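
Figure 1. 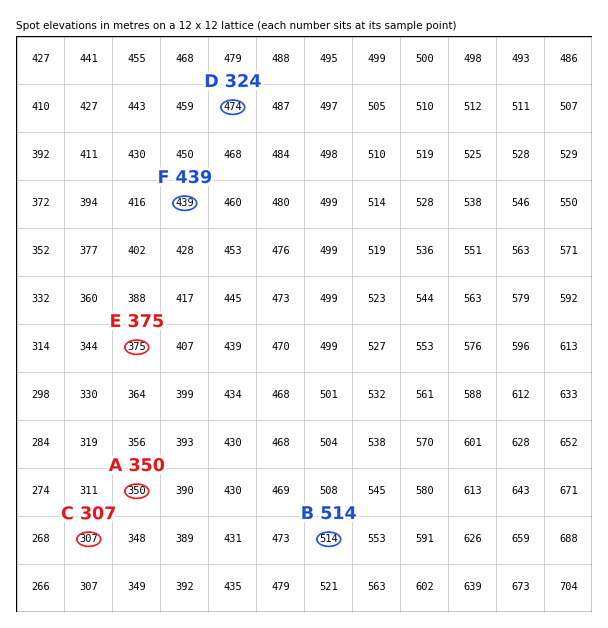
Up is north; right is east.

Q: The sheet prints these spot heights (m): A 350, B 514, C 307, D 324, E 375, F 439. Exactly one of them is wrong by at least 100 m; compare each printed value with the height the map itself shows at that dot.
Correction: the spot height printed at D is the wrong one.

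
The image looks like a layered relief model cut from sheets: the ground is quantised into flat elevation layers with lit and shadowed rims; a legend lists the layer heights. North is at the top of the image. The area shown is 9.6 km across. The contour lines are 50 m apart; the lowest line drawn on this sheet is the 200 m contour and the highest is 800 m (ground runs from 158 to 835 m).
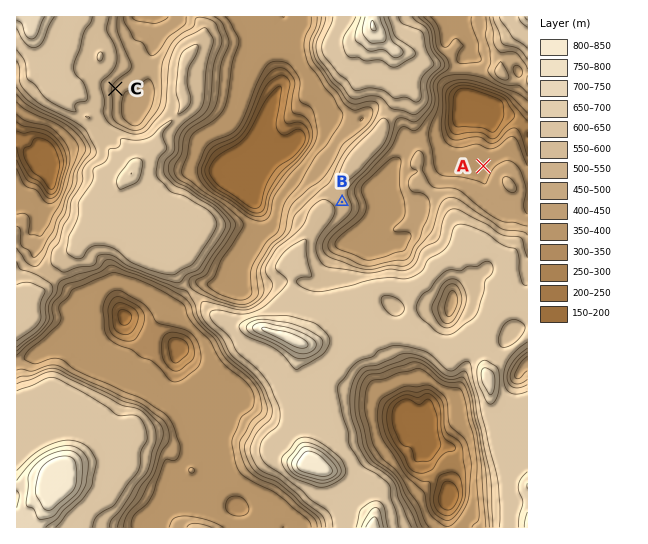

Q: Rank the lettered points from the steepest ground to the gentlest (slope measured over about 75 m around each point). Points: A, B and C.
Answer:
C B A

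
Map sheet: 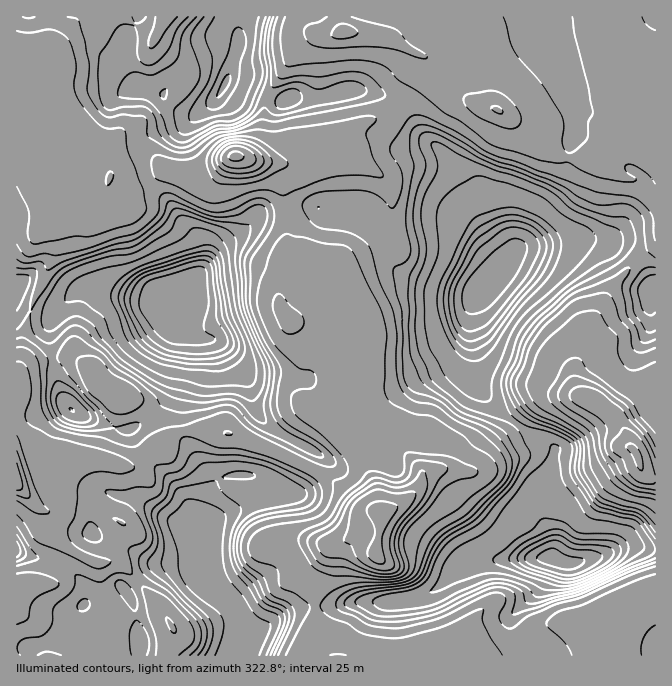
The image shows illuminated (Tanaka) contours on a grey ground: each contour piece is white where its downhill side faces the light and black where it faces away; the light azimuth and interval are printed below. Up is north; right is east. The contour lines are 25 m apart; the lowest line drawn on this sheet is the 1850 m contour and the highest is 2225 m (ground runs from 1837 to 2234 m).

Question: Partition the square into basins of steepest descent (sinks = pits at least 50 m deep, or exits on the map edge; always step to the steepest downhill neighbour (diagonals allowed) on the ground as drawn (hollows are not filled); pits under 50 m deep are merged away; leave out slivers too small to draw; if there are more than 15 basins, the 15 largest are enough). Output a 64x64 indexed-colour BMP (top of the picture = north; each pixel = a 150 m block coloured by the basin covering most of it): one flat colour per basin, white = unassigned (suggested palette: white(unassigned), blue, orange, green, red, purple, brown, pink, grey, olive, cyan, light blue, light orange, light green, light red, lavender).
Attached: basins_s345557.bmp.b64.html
<image width="64" height="64" href="data:image/bmp;base64,Qk12CAAAAAAAAHYAAAAoAAAAQAAAAEAAAAABAAQAAAAAAAAIAAATCwAAEwsAABAAAAAAAAAA////ALR3HwAOf/8ALKAsACgn1gC9Z5QAS1aMAMJ34wB/f38AIr28AM++FwDox64AeLv/AIrfmACWmP8A1bDFAEREREREREREREREREREREMzMzMzMzMzMzMzMzMzMxERREREREREREREREREREREQzMzMzMzMzMzMzMzMzMzERFEREREREREREREREREREQzMzMzMzMzMzMzMzMzMzMREURERERERERERERERERERDMzMzMzMzMzMzMzMzMzMxERREREREREREREREREREREMzMzMzMzMzMzMzMzMzMzERFEREREREREREREREREREQzMzMzMzMzMzMzMzMzMzMREURERERERERERERERERERDMzMzMzMzMzMzMzMzMzMzMxiIhEREREREREREREREREQzMzMzMzMzMzMzMzMzMzMzOIiERERERERERERERERERDMzMzMzMzMzMzMzMzMzMzM4iIhEQUREREREREREREREMzMzMzMzMzMzMzMzMzMzMziIiEERFEREREREREREREQzMzMzMzMzMzMzMzMzMzMzOIiBEREUREREREREREREREQzMzMzMzMzMzMzMzMzMzM4iIERERFEREREREREREREREMzMzMzMzMzMzMzMzMzMziIgRERFERERERERERERERERDMzMzMzMzMzMzMzMzMzOIgRERFEREREREREREREREREQTMzMzMzMzMzMzMzMzM4gRQRREREREREREREREREREERETMzMzMzMzMzMzMzMzgRFEREREREREREREREREREEREREzMzMzMzMzMzMzMzMREUREREREREREREREREREERERERMzMzMzMzMzMzMzMxERFERERERERERERERERBEREREREjMjMzMzMzMzMzMxEREUREERREREREREREQREREREREiIiIjMzMzMzMzMxERF3d3cREUREREREREEREREREREiIiIiMzMzMzMzMzEXd3d3dxEREUREREQREREREREREiIiIiIjMzMzMzMzERd3d3d3cREREUQREREREREREREiIiIiIiIzMzMzMzMRF3d3d3dxEREREREREREREREREiIiIiIiIiMzMzMzMREXd3d3d3ERERERERERERERERESIiIiIiIiIjMzMzNmERd3d3d3cRERERERERERERERESIiIiIiIiIiIzMzNmZhF3d3d3cRERERERERERERERERIiIiIiIiIiIiIiZmZmZnd3d3cRERERERERERERERERIiIiIiIiIiIiIiJmZmZmF3d3dxEREREREREREREREREiIiIiIiIiIiIiImZmZmYRF3cRERERERERERERERERESIiIiIiIiIiIiIiZmZmZhERERERERERERERERERERESIiIiIiIiIiIiIiImZmZmERERERERERERERERERERERIiIiIiIiIiIiIiIiZmZmYRERERERERERERERERERERIiIiIiIiIiIiIiIiJmZmZhEREREREREREREREREREREiIiIiIiIiIiIiIiIiZmZmERERERERERERERERERIiIiIiIiIiIiIiIiIiIiJmZmYRERERERERERERERERIiIiIiIiIiIiIiIiIiIiIiZmZhEREREREREREREREREiIiIiIiIiIiIiIiIiIiIiJmZmERERERERERERERERERIiIiIiIiIiIiIiIiIiIiIiZmYREREREREREREREREREiIiIiIiIiIiIiIiIiIiIiImZhERERERERERERERERESIiIiIiIiIiIiIiIiIiIiIiJmERERERERERERERERERIiIiIiIiIiIiIiIiIiIiIiIiYREREREREREREREREREiIiIiIiIiIiIiIiIiIiIiIiIhERERERERERERERERESIiIiIiIiIiIiIiIiIiIiIiIiERERERERERERERERERIiIiIiIiIiIiIiIiIiIiIiIiIREREREREREREREREREiIiIiIiIiIiIiIiIiIiIiIiIhERERERERERERERERESIiIiIiIiIiIiIiIiIiIiIiIiERERERERERERERERERIiIiIiIiIiIiIiIiIiIiIiIiIREREREVVREREREREREiIiIiIiIiIiIiIiIiIiIiIiIhEREREVVVVVVREREREiIiIiIiIiIiIiIiIiIiIiIRESEREVVVVVVVVVVVERVVUiIiIiIiIiIiIiIiIiIiERERIREVVVVVVVVVVVVVVVVVVVIiIiIiIiIiIiIiERERERERERVVVVVVVVVVVVVVVVVVVSIiIiIiIiIiIiERERERESERVVVVVVVVVVVVVVVVVVVVIiIiIiIiIiIiERERERESIRVVVVVVVVVVVVVVVVVVVVVVIiIiIiIiIiERERERERIhVVVVVVVVVVVVVVVVVVVVVVVVUiIiIiIhEREREREREiVVVVVVVVVVVVVVVVVVVVVVVVVVIiIiIRERERERERESJVVVVVVVVVVVVVVVVVVVVVVVVVVSIiIREREREREREREVVVVVVVVVVVVVVVVVVVVVVVVVVVUiIRERERERERERERJVVVVVVVVVVVVVVVVVVVVVVVVVVSIhEREREREREREREiVVVVVVVVVVVVVVVVVVVVVVVVVVURERERERERERERESIlVVVVVVVVVVVVVVVVVVVVVVVVERERERERERERERERIiVVVVVVVVVVVVVVVVVVVVVVVREREREREREREREREREiJVVVVVVVVVVVVVVVVVVVURERERERERERERERERERESIlVVVVVVVVVVVVVVVVVVURERERERERERERERERERER"/>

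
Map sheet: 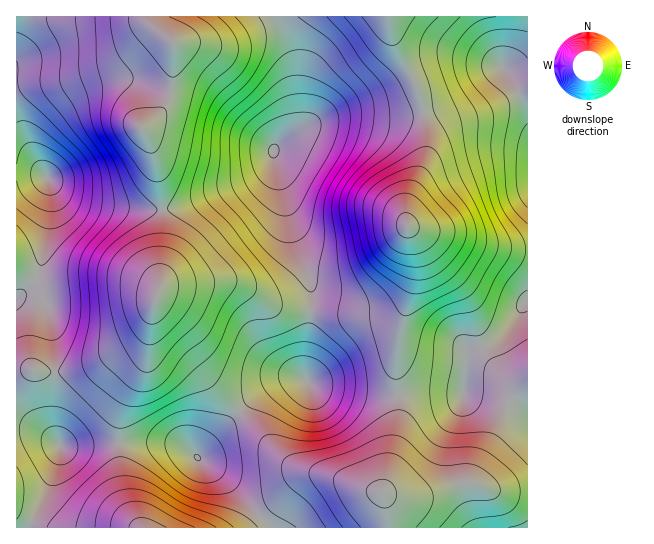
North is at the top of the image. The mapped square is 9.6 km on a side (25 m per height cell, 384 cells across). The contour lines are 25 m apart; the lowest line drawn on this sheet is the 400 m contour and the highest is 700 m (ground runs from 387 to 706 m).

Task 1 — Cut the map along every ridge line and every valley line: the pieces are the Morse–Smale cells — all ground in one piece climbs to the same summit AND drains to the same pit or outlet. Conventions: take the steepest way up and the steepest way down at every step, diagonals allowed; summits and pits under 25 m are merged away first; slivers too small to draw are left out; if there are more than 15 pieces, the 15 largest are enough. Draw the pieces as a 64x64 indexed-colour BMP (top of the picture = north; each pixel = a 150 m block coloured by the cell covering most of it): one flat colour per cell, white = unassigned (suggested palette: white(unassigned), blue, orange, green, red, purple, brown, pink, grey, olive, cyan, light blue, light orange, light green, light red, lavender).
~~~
<image width="64" height="64" href="data:image/bmp;base64,Qk12CAAAAAAAAHYAAAAoAAAAQAAAAEAAAAABAAQAAAAAAAAIAAATCwAAEwsAABAAAAAAAAAA////ALR3HwAOf/8ALKAsACgn1gC9Z5QAS1aMAMJ34wB/f38AIr28AM++FwDox64AeLv/AIrfmACWmP8A1bDFAAAAAAAAAAAO7u7u7u7u7gAAAAAAAAAAAAAAAAAAAAAAAAAAAAAAAA7u7u7u7u7uAAAAAAAAAAAAAAAAAAAAAAAAAAAAAAAA7u7u7u7u7u4AAAAAAAAAAAAAAAAAAAAAAAAAAAAAAADu7u7u7u7u4AAAAAAAAAAAAAAAAAAAAAAAAAAAAAAADu7u7u7u7u4AAAAAAAAAAAC7u7sAAAAAAAAAAAAAAAAO7u7u7u7u4AAAAAAAAACZmbu7u7uwAAAAAAAAAAAAAA7u7u7u7u4AAAAAAAAJmZmZu7u7u7uwAAAAAAAAAAAADu7u7u7uAAAAAAAJmZmZmZmbu7u7u7sAAAAAAAAAAAAO7u7u7uAAAAAAAJmZmZmZmZu7u7u7uwAAAAAAAAAAAA7u7u7u8AAAAAAJmZmZmZmZm7u7u7u7sAAAAAAN3d0ADu7u7v//AAAAAJmZmZmZmZmbu7u7u7uwAAAAAN3d3d3f///////wAAAJmZmZmZmZmZu7u7u7u7sAAN3d3d3d3d////////8AAJmZmZmZmZmZmbu7u7u7uwAA3d3d3d3d3/////////AJmZmZmZmZmZmZu7u7u7u7sADd3d3d3d3f/////////5mZmZmZmZmZmZm7u7u7u7uwAN3d3d3d3d3////////4iZmZmZmZmZmZmbu7u7u7u7AA3d3d3d3d3f///////4iImZmZmZmZmZAJu7u7u7u7tQDd3d3d3d3d3//////4iIiImZmZkAAAAABVVVVVVVVVUN3d3d3d3d3f/////4iIiIiImQAAAAAAAFVVVVVVVVVV3d1E3d3d3d3////4iIiIiIiIAAAAAAAAVVVVVVVVVVVERERERN3d3f///4iIiIiIiIgAAAAAAABVVVVVVVVVVURERERERN3d////iIiIiIiIiAAAAAAAAFVVVVVVVVVVRERERERETd3f//iIiIiIiIiIAAAAAAAAVVVVVVVVVVVERERERERETd//iIiIiIiIiIgAAAAAAABVVVVVVVVVVURERERERERE3/iIiIiIiIiIiIAAAAAAAFVVVVVVVVVVRERERERERERPiIiIiIiIiIiIgAAAAAAAVVVVVVVVVVVEREREREREREiIiIiIiIiIiIiAAAAAAABVVVVVVVVVVURERERERERESIiIiIiIiIiHd3IiIiIiIgVVVVVVVVVVRERERERERERIiIiIiIiIh3d3ciIiIiIiJVVVVVVVVVUERERERERERESIiIiIiId3d3dyIiIiIiIlVVVVVVVVVQBERERERERERHd3iIiHd3d3d3IiIiIiIiVVVVVVVVVVAAREREREREREd3d3d3d3d3d3IiIiIiIiIlVVVVVVVVUABERERERERER3d3d3d3d3d3ciIiIiIiIiVVVVVVVVVQAERERERERERHd3d3d3d3d3dyIiIiIiIiJVVVVVVVVVAAREREREREREd3d3d3d3d3dyIiIiIiIiIlVVVVVVVVUAAERERERERER3d3d3d3d3d3IiIiIiIiIiVVVVVWZmZgAARERERERERHd3d3d3d3d3ciIiIiIiIiVVVVZmZmZmAABEREREREREd3d3d3d3d3ciIiIiIiIiJWZmZmZmZmYAAERERERERER3d3d3d3d3dyIiIiIiIiImZmZmZmZmZgAARERERERERHd3d3d3d3d3IiIiIiIiIiZmZmZmZmZmAABEREQRERERMzd3d3d3d3ciIiIiIiIiJmZmZmZmZmYAAEQREREREREzMzN3d3d3ciIiIiIiIiImZmZmZmZmZgAAQRERERERETMzMzM3d3dyIiIiIiIiIiJmZmZmZmZmAAARERERERERMzMzMzM3d3IiIiIiIiIiImZmZmZmZmYAEREREREREREzMzMzMzM3ciIiIiIiIiIiJmZmZmZmZhEREREREREREzMzMzMzMzMiIiIiIiIiIiImZmZmZmZmERERERERERETMzMzMzMzMyIiIiIiIiIiIiZmZmZmZmYRERERERERERMzMzMzMzMzIiIiIiIiIiIiJmZmZmZmZhEREREREREREzMzMzMzMzMyIiIiIiIiIiImZmZmZmZmEREREREREREzMzMzMzMzMzMyIiIiIiIiIiZmZmZmZmYRERERERERERMzMzMzMzMzMzqiIiIiIiIiJmZmZmZmZhERERERERERETMzMzMzMzMzOqqqoiIiIiImZmZmZmZmERERERERERERMzMzMzMzMzM6qqqqqqqqqqzGZmZmZmYRERERERERERETMzMzMzMzMzqqqqqqqqqqrMzGZmZmZhERERERERERERMzMzMzMzMzOqqqqqqqqqrMzMzGZmZmEREREREREREREzMzMzMzMzM6qqqqqqqqqszMzMxmZmYRERERERERERERMzMzMzMzMzqqqqqqqqqszMzMzMZmZhEREREREREREREzMzMzMzMzOqqqqqqqqqzMzMzMzMzMERERERERERERETMzMzMzMzM6qqqqqqqqzMzMzMzMzMwRERERERERERERMzMzMzMzM6qqqqqqqqrMzMzMzMzMzBEREREREREREREzMzMzMzMzqqqqqqqqrMzMzMzMzMzMEREREREREREREzMzMzMzMzOqqqqqqqqszMzMzMzMzMwBERERERERERMzMzMzMzMzOqqqqqqqqqzMzMzMzMzMzAEREREREREREzMzMzMzMzM6qqqqqqqqrMzMzMzMzMzM"/>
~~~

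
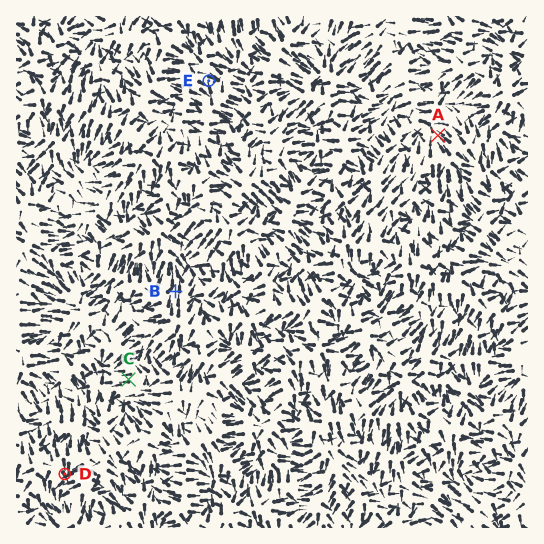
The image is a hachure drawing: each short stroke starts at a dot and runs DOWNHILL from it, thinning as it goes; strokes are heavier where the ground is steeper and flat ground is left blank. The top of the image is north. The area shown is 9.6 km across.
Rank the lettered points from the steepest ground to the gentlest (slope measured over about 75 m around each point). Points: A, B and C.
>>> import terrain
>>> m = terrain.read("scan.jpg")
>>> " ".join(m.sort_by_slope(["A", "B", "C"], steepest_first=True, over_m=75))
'B C A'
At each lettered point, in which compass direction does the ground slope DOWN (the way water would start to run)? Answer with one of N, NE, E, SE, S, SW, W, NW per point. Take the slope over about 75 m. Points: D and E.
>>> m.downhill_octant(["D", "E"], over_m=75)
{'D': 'S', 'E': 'SE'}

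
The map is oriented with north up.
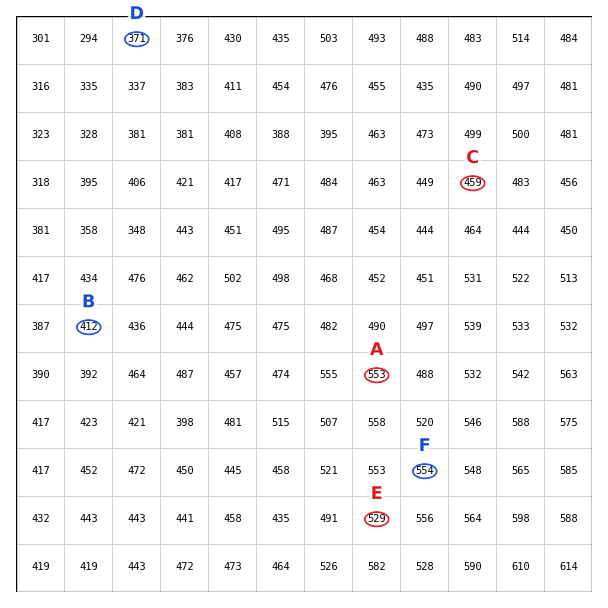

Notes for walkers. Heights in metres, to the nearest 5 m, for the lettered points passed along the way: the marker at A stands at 555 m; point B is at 410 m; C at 460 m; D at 370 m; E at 530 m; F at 555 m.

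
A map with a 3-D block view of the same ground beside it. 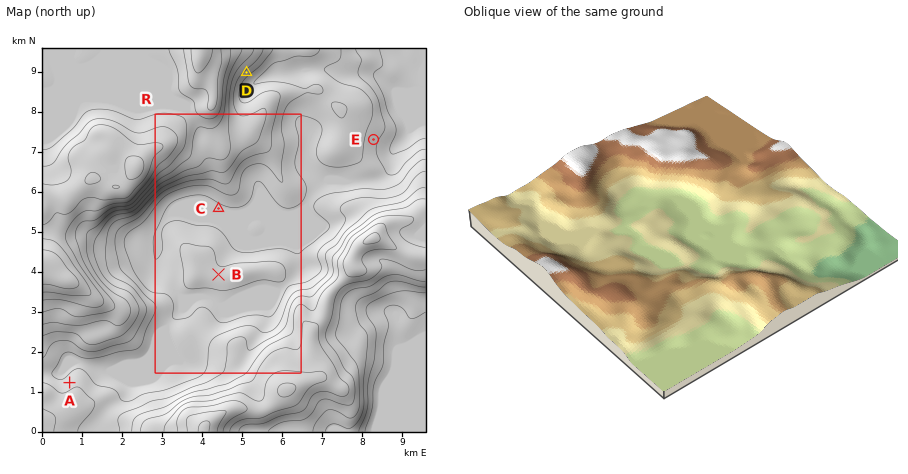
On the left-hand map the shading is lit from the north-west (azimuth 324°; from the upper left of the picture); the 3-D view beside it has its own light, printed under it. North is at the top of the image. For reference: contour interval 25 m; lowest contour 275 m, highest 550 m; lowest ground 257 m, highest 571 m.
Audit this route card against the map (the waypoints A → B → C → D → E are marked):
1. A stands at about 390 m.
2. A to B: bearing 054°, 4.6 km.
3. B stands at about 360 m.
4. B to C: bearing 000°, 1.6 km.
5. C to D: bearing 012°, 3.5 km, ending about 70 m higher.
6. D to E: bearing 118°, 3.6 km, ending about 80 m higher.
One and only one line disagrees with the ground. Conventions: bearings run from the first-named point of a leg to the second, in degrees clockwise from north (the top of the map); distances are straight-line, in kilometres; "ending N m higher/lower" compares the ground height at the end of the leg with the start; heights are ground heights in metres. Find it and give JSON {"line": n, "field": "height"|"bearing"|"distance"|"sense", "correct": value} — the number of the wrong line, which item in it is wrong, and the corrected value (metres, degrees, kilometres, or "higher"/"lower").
{"line": 6, "field": "sense", "correct": "lower"}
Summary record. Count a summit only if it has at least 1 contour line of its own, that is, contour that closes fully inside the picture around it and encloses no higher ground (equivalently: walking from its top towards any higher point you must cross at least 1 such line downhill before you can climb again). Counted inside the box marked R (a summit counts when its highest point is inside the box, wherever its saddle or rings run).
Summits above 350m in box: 1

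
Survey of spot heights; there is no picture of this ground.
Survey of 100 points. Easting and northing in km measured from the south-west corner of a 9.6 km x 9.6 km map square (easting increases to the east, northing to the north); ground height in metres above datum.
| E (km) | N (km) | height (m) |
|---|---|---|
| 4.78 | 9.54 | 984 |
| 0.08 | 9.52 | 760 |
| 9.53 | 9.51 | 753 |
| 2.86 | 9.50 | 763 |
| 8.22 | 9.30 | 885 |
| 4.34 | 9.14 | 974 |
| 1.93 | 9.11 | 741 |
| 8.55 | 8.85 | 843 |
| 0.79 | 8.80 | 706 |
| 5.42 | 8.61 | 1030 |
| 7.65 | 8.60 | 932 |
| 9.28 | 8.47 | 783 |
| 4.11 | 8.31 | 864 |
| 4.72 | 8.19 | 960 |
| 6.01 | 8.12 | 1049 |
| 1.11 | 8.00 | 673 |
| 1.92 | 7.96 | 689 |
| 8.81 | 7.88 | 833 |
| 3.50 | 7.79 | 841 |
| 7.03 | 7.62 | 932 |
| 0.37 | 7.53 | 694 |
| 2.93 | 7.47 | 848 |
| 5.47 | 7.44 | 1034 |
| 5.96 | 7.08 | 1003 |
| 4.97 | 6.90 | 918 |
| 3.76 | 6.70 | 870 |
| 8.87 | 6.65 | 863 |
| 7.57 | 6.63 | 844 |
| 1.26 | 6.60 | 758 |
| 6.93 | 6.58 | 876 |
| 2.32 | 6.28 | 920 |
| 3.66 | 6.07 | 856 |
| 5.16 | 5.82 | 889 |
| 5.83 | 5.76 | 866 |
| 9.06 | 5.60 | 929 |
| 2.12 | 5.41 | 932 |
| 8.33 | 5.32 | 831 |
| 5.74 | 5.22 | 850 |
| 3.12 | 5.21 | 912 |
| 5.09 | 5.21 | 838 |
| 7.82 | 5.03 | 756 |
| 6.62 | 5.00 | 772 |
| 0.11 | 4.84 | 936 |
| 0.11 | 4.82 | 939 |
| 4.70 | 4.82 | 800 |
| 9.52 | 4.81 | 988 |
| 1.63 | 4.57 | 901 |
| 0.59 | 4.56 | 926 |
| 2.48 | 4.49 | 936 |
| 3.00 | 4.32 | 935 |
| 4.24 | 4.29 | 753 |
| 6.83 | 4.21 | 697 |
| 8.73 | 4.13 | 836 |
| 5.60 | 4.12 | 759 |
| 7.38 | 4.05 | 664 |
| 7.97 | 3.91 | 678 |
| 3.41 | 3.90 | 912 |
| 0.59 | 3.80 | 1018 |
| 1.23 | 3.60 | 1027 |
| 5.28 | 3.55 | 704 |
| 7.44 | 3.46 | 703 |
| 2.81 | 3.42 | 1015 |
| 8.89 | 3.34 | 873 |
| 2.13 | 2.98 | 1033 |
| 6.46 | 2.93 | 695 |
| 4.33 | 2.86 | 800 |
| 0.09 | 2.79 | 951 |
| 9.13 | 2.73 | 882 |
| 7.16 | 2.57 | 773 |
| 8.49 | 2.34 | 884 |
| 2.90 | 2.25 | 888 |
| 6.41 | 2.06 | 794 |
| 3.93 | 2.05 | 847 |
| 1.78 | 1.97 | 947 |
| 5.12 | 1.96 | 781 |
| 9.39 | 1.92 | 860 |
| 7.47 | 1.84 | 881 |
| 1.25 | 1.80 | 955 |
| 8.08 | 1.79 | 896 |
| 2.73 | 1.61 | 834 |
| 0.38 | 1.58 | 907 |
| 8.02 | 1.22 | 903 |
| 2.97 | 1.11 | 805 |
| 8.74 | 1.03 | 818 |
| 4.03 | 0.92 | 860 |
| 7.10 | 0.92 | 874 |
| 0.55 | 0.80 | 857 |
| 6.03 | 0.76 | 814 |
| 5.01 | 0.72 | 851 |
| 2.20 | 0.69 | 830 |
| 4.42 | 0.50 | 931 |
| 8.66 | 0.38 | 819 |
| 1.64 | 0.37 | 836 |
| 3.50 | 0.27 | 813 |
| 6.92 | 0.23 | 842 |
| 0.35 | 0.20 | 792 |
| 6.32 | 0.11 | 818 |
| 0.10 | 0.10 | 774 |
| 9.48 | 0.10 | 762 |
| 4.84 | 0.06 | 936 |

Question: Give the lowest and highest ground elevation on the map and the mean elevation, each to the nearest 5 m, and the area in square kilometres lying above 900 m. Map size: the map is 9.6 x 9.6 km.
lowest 660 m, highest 1060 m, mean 855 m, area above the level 26.4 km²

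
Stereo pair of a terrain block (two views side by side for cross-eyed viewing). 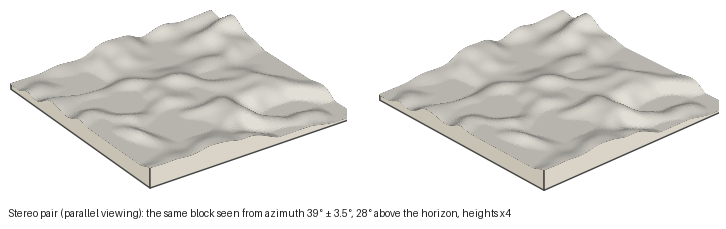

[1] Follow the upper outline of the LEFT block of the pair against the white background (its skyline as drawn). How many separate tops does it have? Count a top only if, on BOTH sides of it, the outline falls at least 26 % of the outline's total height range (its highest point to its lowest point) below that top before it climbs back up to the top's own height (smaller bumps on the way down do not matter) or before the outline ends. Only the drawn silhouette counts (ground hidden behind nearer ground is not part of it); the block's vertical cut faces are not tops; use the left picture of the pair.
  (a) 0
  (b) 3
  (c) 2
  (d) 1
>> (d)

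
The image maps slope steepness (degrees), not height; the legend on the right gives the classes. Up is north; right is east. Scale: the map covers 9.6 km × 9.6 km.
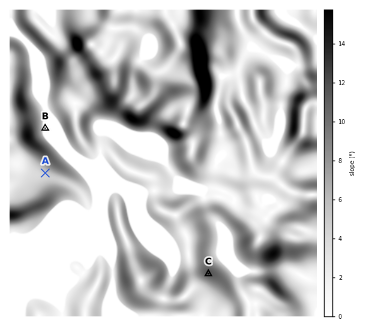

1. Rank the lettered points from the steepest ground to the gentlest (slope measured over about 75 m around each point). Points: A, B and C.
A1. C A B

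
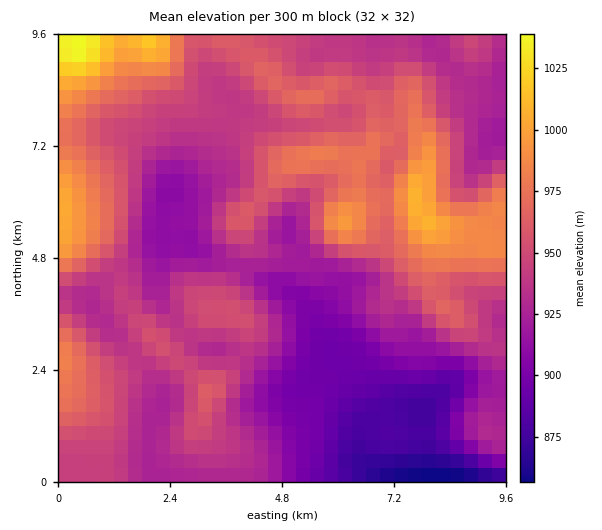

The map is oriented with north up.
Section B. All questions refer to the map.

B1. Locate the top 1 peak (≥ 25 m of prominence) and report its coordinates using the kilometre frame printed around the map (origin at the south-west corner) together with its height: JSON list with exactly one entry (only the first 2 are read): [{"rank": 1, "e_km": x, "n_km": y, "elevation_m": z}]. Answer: [{"rank": 1, "e_km": 0.46, "n_km": 9.31, "elevation_m": 1040}]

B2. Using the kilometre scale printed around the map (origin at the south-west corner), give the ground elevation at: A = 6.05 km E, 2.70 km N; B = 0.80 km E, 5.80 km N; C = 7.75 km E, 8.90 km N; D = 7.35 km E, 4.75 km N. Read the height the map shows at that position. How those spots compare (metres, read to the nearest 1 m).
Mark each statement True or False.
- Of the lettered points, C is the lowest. False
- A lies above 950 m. False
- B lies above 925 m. True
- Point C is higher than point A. True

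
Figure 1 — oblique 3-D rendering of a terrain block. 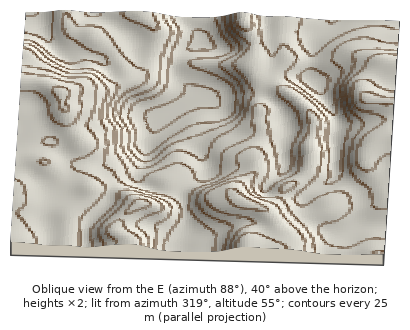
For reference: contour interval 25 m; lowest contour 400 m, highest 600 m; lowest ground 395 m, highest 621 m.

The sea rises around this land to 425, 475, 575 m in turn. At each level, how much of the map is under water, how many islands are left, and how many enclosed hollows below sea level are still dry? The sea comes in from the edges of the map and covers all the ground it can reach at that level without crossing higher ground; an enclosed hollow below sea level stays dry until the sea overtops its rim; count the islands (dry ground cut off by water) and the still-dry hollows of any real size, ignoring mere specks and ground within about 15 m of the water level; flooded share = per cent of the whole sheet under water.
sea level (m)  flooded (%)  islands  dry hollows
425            9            0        0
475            29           0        0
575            91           0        0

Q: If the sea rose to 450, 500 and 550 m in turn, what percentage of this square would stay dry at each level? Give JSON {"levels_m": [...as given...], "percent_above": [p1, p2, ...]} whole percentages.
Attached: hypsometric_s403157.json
{"levels_m": [450, 500, 550], "percent_above": [84, 56, 26]}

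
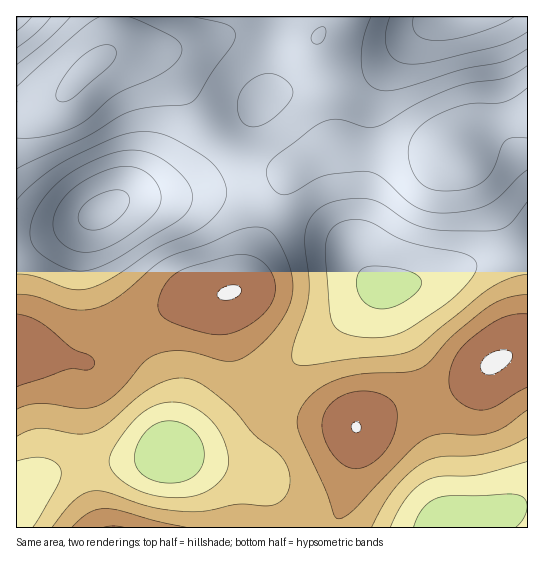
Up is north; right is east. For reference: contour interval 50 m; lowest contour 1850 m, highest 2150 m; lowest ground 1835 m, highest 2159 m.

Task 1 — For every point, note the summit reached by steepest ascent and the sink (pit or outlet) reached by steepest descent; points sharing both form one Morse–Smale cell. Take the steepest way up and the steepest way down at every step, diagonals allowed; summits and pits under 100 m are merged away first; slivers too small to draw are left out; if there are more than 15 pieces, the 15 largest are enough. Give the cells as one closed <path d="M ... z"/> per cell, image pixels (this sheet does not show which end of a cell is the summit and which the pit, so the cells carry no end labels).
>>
<path d="M527 113l-38 8-10 4-10 7-16 19-75 0-47-6-14 7-28 19-44 108-10 12-10 4 0 20 11 46 11 25 10 13 45-44 76-66 55-10 36-14 40-9 19-7z"/><path d="M330 16l-216 0-1 25-4 9-7 7-12 8-32 34-21 9-21 3 0 130 9 0 38-12 66-32 26-2 22-6 21-13 23-23 45-56 15-5 48-5 2-5-14-44z"/><path d="M330 85l-28 6-21 1-15 5-45 56-23 23-21 13-22 6-26 2-66 32-22 8-24 4-1 110 71 10 31-26 43-24 26-11 30-4 18-5 12-14 42-106 28-19 18-7 0-31z"/><path d="M226 293l-39 7-26 11-43 24-31 26-48-8-22-1-1 143 25-18 20-8 25-5 56-4 40-11 37-18 28-22 10-10-10-13-11-25-11-46z"/><path d="M258 400l-39 31-37 18-40 11-64 5-37 12-25 20 0 30 315 1 9-15 8-23 8-41 0-22-10-3-60-8-16-7z"/><path d="M527 249l-18 7-40 9-36 14-55 10-76 66-45 44 13 10 16 7 71 11 34-18 56-16 19-9 32-24 16-7 13-1z"/><path d="M527 352l-13 1-16 7-32 24-19 9-56 16-33 16-2 2 0 22-8 41-8 23-8 14 123 1 3-5 28-4 35-12 6 0z"/><path d="M527 16l-85 0-23 15-45 41-21 9-22 4 4 29 0 31 43 6 75 0 16-19 13-8 17-5 27-4 2-2z"/><path d="M113 16l-96 0-1 94 10 1 11-3 21-9 32-34 12-8 7-7 4-9z"/><path d="M441 16l-110 0-14 22 14 47 22-4 21-9 45-41z"/><path d="M527 507l-6 0-35 12-28 4-2 4 71 1z"/>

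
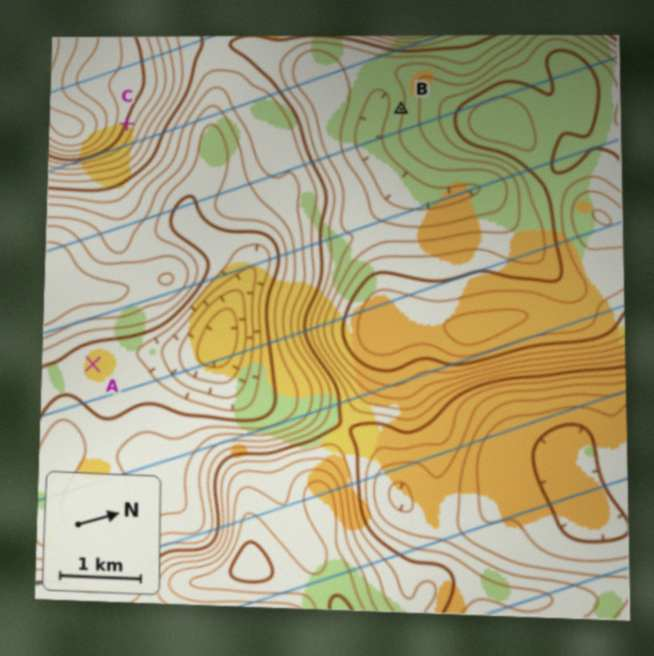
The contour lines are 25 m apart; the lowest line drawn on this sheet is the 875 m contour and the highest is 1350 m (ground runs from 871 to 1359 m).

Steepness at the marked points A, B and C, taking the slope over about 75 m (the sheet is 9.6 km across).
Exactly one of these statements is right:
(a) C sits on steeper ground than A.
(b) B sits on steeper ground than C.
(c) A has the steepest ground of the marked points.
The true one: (a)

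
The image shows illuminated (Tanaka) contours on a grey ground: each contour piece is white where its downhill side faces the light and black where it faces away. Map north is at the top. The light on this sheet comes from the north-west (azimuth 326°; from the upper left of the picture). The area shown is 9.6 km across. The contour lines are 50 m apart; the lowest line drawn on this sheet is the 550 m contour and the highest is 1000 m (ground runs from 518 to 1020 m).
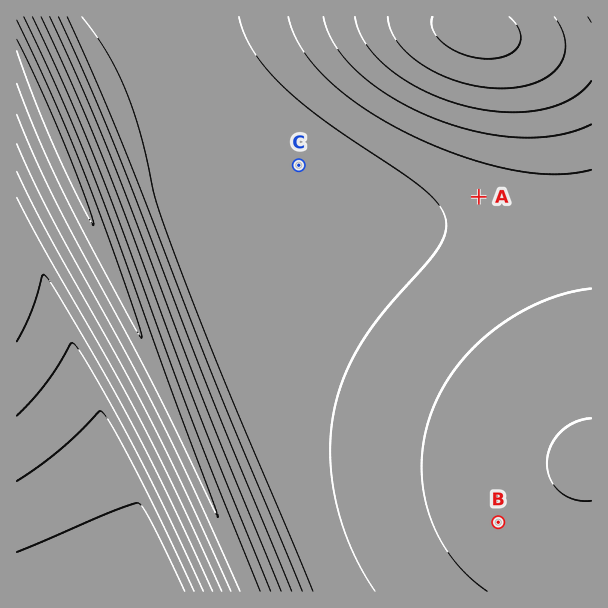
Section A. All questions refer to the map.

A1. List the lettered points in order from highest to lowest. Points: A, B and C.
B A C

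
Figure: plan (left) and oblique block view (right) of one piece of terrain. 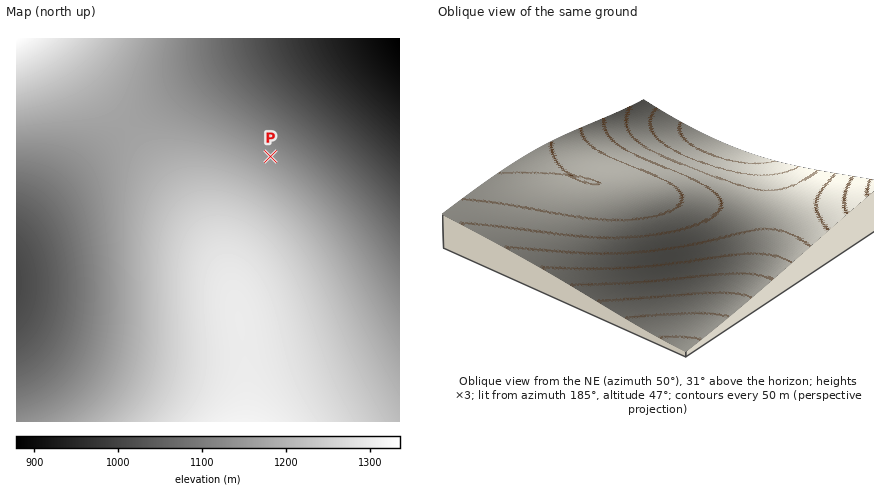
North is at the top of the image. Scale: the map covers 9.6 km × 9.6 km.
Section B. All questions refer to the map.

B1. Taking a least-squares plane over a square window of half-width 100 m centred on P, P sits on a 4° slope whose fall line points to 33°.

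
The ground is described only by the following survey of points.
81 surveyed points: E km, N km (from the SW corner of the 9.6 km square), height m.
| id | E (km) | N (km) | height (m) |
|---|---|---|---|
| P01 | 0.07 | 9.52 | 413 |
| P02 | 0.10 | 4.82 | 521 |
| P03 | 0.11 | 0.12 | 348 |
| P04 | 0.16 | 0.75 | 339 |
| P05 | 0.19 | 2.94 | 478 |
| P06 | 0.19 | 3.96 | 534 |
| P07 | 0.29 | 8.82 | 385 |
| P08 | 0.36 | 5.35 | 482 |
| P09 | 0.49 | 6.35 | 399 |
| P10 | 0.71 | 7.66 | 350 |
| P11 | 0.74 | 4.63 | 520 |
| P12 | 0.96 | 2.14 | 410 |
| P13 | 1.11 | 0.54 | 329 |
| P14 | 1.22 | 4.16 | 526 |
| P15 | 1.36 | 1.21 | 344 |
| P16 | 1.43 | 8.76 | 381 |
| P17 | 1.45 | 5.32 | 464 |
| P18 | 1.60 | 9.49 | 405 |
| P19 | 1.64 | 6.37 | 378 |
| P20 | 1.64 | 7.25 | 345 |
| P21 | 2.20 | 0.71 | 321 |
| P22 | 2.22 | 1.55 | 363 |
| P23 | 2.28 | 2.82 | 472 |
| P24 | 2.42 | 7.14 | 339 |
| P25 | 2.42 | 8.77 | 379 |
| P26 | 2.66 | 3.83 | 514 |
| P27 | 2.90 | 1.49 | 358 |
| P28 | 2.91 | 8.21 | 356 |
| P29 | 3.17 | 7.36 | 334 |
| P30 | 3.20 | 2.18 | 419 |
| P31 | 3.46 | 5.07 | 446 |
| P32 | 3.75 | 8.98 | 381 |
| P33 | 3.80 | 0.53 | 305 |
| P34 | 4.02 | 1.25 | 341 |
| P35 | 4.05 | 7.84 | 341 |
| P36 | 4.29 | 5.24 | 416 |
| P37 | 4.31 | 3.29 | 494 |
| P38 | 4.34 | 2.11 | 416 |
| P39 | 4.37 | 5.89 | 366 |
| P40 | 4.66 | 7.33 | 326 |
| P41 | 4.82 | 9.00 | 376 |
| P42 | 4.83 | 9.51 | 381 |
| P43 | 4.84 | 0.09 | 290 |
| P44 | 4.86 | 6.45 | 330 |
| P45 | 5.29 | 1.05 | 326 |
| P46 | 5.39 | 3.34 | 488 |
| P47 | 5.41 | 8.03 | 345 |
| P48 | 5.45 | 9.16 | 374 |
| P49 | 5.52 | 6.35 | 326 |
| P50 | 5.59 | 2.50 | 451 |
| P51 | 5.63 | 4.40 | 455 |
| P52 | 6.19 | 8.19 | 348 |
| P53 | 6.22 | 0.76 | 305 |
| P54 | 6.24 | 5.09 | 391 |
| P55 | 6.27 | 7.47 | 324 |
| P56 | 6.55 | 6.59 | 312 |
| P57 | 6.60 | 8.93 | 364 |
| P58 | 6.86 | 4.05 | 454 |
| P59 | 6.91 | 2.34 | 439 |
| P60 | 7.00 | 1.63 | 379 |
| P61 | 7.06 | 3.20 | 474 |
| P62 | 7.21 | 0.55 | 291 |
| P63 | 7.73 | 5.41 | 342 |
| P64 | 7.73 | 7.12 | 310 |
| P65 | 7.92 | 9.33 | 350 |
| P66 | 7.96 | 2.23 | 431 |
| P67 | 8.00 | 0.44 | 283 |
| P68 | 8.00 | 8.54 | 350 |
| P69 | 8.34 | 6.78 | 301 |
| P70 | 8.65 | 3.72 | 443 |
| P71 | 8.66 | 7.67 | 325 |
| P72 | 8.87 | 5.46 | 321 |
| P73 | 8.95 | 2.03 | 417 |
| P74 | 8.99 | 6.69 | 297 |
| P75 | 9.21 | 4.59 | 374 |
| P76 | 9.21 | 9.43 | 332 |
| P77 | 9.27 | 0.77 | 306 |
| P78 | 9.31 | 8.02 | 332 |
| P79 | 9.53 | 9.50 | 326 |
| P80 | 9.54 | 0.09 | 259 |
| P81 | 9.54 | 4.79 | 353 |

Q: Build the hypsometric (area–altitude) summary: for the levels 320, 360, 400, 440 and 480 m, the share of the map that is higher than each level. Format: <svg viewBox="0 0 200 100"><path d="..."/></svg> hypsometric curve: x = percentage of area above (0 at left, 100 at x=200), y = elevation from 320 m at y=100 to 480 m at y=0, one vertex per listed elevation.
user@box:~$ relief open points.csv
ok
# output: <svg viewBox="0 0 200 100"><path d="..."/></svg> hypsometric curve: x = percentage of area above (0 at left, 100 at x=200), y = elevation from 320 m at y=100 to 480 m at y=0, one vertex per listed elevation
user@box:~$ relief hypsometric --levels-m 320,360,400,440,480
<svg viewBox="0 0 200 100"><path d="M171 100l-60-25-39-25-22-25-27-25"/></svg>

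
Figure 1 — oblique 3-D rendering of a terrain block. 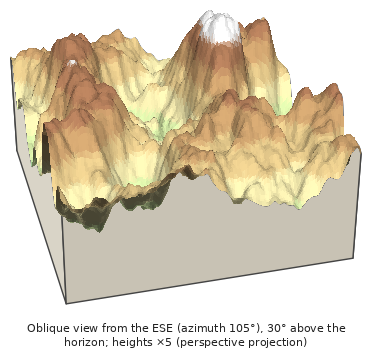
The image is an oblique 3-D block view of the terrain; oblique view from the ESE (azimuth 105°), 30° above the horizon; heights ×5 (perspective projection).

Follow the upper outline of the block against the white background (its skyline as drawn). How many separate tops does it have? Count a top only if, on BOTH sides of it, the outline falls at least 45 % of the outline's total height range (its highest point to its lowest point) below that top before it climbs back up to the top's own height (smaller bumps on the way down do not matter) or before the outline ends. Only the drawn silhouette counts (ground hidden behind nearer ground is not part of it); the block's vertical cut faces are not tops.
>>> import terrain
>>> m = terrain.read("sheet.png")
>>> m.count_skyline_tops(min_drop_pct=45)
0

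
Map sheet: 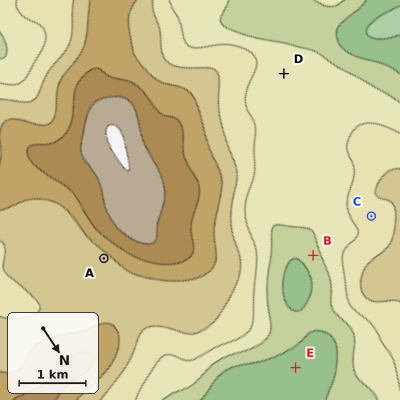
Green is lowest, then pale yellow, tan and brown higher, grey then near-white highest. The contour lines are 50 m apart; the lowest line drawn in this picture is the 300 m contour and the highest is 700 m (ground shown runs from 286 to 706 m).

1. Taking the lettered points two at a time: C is above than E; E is below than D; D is above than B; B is below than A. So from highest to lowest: A C D B E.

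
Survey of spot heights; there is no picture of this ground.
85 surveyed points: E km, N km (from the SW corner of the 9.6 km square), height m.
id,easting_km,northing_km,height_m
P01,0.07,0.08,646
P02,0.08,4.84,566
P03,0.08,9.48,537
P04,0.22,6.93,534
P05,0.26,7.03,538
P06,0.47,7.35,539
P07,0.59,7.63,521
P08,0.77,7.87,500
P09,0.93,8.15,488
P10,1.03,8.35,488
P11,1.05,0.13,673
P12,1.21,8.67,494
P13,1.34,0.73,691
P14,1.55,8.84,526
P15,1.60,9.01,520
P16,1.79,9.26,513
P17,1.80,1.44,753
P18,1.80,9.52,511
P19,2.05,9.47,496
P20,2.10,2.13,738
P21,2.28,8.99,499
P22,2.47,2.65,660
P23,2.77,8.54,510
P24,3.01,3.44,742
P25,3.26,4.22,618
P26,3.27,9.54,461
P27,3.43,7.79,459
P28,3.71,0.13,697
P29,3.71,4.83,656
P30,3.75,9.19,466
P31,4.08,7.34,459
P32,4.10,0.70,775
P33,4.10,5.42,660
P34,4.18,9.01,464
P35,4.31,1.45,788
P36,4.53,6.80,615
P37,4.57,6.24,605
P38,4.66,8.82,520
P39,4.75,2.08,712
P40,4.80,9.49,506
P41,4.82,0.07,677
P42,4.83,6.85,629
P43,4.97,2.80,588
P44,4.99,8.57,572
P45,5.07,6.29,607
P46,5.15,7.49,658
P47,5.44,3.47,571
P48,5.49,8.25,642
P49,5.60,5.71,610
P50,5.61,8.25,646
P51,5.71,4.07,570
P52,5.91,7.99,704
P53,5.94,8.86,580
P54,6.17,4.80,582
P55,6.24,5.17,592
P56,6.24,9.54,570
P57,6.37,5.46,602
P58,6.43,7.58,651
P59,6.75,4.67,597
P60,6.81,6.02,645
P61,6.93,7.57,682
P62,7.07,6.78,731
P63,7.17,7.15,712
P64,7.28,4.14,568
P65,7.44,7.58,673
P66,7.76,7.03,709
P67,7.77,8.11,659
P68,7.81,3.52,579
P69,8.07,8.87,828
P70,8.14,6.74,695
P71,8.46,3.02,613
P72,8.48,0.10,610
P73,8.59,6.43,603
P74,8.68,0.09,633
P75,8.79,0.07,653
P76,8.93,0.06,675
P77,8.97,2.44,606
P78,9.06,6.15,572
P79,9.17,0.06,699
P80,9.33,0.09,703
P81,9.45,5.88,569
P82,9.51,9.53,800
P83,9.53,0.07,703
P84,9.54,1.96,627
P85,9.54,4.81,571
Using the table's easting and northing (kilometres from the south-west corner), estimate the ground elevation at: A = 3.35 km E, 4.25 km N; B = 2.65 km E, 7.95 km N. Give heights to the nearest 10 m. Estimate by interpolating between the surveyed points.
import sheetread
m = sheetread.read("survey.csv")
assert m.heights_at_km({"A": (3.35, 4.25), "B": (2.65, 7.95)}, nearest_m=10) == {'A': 610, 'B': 530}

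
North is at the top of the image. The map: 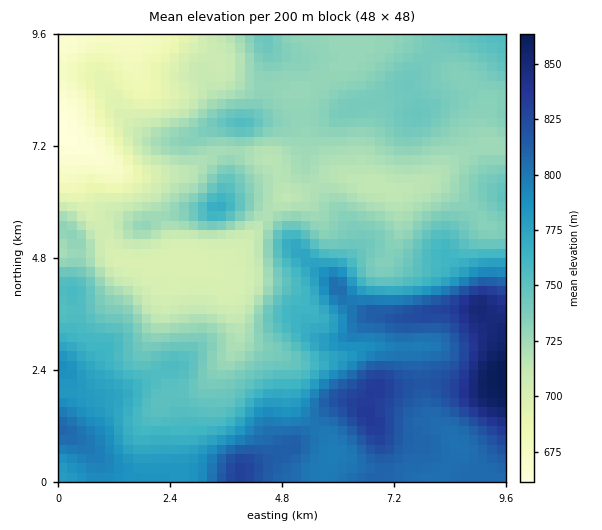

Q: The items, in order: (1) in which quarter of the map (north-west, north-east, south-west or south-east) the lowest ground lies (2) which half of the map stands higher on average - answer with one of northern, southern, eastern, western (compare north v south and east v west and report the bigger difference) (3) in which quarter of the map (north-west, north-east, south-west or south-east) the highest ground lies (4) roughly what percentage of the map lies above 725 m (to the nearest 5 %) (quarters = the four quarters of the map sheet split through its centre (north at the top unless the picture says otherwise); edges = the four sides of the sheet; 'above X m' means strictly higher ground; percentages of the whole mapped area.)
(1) Look to the north-west quarter for the lowest ground.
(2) On average the southern half of the map is the higher ground.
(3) The highest point lies in the south-east quarter of the map.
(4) Ground above 725 m makes up about 70 % of the sheet.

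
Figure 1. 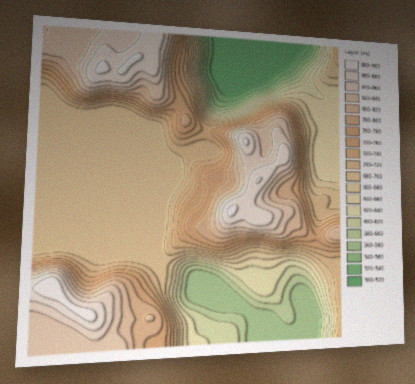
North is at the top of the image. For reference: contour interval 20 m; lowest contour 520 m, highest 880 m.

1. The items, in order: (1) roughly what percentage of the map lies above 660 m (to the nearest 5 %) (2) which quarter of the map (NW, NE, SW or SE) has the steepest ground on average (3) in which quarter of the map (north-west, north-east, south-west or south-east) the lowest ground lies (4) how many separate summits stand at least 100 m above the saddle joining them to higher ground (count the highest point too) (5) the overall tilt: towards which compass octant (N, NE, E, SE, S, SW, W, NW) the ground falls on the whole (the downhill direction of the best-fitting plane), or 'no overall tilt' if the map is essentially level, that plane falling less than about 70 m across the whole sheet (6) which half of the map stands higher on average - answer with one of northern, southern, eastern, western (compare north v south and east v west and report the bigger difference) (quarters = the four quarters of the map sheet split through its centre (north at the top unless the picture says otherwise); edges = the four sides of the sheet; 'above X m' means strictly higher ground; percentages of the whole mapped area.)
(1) Ground above 660 m makes up about 75 % of the sheet.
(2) The steepest ground, on average, is in the north-east quarter.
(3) Look to the north-east quarter for the lowest ground.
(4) There are 3 summits with 100 m or more of prominence.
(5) Overall the map slopes down towards the east.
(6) On average the western half of the map is the higher ground.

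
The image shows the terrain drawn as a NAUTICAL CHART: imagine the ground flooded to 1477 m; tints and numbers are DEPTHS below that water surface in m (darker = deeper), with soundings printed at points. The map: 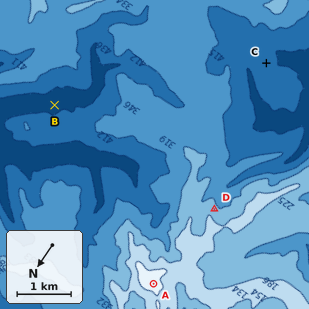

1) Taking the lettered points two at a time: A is above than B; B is below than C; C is below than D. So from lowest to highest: B C D A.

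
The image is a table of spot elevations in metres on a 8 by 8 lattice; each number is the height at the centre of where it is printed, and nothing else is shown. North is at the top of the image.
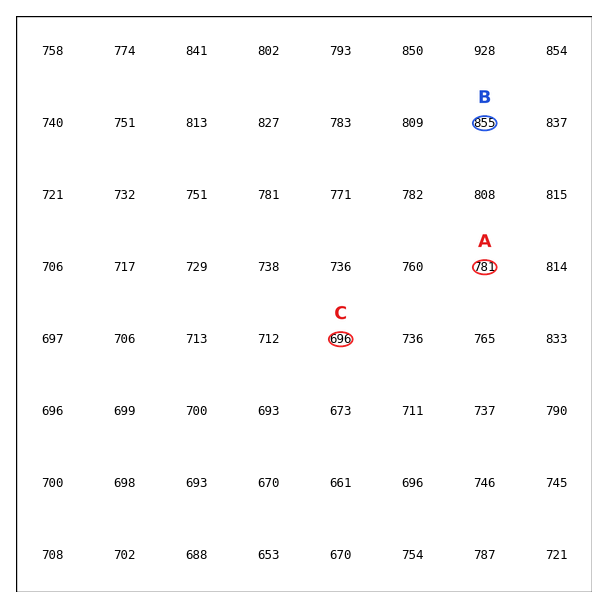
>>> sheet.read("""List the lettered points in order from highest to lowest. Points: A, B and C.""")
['B', 'A', 'C']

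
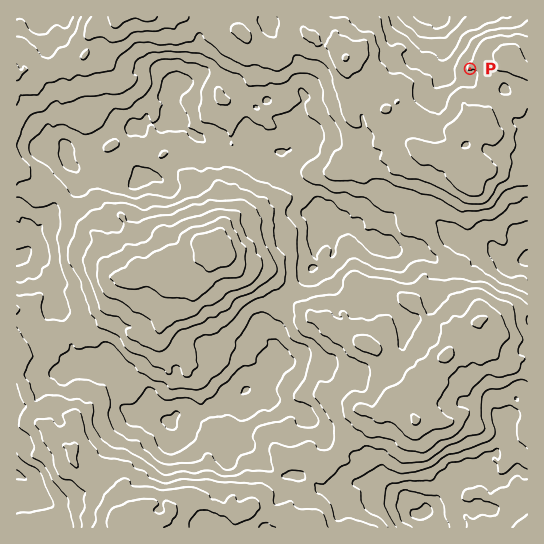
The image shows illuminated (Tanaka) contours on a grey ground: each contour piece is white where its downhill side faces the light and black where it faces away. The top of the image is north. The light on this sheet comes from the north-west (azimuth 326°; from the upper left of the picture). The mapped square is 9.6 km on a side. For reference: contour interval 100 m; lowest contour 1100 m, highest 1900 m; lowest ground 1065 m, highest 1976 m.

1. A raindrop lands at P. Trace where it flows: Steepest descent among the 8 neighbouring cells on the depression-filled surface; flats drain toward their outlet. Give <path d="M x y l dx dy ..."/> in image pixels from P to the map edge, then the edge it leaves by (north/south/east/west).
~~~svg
<path d="M470 69l0 6-3 3-18 0-7-7 0-18 4-4 0-11-4-5 0-11-4-5"/>
exit: north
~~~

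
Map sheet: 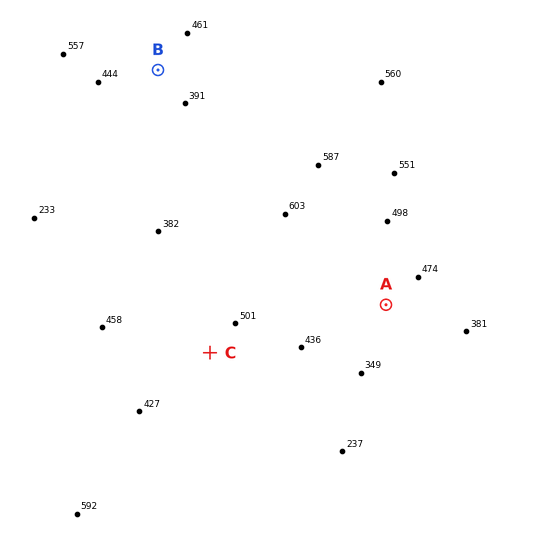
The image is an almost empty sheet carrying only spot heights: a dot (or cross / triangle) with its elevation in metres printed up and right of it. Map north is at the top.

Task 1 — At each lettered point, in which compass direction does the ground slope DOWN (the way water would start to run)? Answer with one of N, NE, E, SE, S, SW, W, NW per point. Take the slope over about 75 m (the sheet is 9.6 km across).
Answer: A SE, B S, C S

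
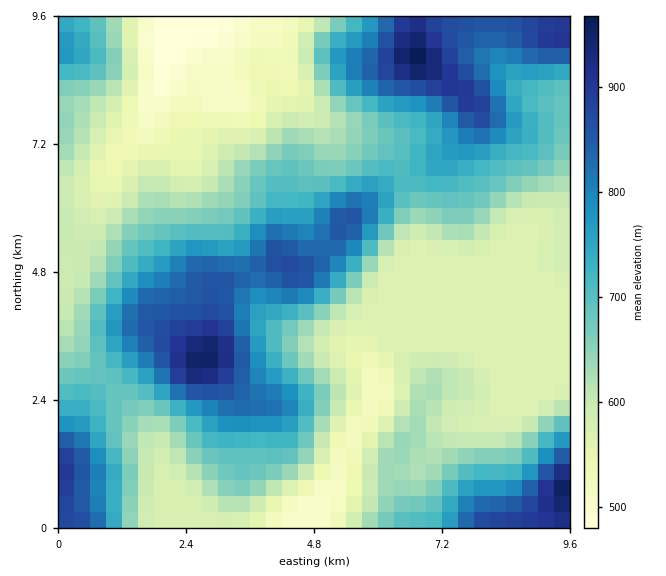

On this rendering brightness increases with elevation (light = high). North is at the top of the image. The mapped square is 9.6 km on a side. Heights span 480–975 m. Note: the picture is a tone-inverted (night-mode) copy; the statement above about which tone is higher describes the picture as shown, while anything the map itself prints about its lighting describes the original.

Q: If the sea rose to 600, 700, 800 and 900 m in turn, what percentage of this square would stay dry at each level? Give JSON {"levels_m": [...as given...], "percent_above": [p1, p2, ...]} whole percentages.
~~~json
{"levels_m": [600, 700, 800, 900], "percent_above": [64, 38, 19, 3]}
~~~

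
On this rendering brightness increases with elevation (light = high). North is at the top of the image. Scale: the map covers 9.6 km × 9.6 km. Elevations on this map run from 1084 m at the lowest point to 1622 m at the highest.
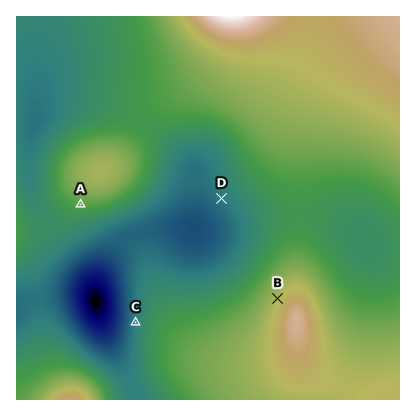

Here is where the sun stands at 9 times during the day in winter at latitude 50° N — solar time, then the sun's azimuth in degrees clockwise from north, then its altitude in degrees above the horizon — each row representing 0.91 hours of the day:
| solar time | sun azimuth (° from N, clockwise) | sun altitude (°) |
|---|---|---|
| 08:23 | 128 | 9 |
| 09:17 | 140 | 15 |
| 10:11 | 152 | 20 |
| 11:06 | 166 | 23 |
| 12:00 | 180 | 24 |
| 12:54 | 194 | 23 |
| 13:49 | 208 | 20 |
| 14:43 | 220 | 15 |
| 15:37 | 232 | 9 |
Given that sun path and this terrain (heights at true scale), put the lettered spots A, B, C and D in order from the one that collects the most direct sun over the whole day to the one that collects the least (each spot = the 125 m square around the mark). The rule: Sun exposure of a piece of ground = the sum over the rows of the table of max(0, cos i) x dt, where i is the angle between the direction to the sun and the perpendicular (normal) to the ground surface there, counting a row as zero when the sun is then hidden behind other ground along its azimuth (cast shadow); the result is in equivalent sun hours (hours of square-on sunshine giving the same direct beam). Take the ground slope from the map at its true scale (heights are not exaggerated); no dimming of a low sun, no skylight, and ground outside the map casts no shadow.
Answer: A > D > C > B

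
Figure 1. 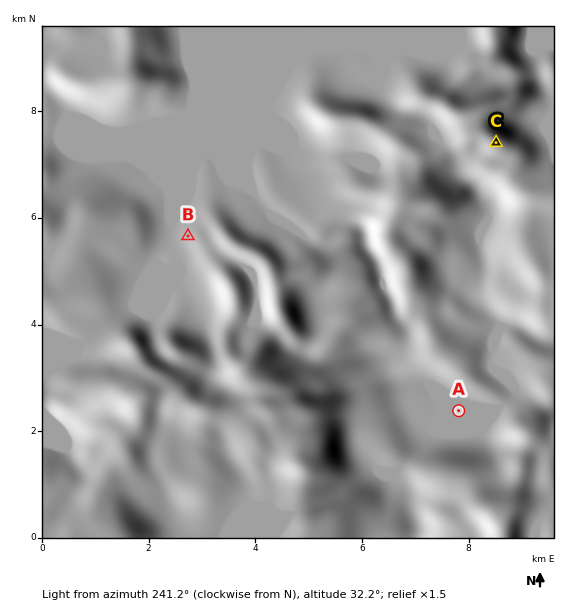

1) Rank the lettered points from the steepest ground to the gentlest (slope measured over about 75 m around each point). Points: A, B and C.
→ C B A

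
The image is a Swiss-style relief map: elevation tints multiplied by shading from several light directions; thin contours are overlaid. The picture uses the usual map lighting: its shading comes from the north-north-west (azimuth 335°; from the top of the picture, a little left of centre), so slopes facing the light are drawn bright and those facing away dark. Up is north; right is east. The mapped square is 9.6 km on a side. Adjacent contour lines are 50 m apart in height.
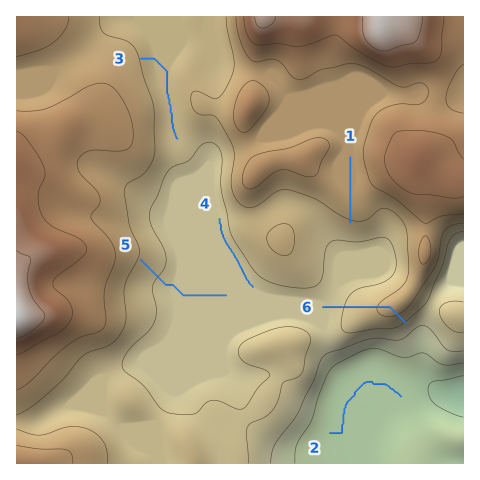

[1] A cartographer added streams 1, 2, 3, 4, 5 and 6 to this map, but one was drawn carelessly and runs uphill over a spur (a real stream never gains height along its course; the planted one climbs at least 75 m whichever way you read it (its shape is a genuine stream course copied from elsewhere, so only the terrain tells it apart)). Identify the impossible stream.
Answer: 6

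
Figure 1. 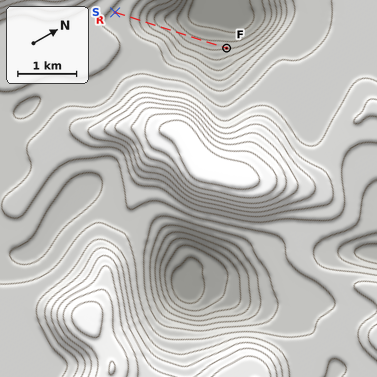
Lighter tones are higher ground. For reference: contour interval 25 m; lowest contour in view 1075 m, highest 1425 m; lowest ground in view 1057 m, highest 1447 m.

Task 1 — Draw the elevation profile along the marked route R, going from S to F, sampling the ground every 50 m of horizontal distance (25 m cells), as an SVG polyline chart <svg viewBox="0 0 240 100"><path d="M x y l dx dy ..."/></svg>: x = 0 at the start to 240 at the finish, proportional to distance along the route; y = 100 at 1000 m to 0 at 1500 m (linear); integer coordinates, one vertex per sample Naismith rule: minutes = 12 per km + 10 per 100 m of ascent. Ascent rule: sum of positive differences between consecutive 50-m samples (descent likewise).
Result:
<svg viewBox="0 0 240 100"><path d="M0 51l6 0 6 1 6 1 6 0 6 2 6 1 6 1 6 2 6 2 6 1 6 2 6 2 6 1 6 1 6 1 6 1 6 1 6 0 6 1 6 0 6 1 6 2 6 1 6 1 6 1 6 0 6 1 6 0 6 0 6 0 6 0 6 0 6 0 6 0 6-1 6 0 6-1 6 0 6-1 6 0"/></svg>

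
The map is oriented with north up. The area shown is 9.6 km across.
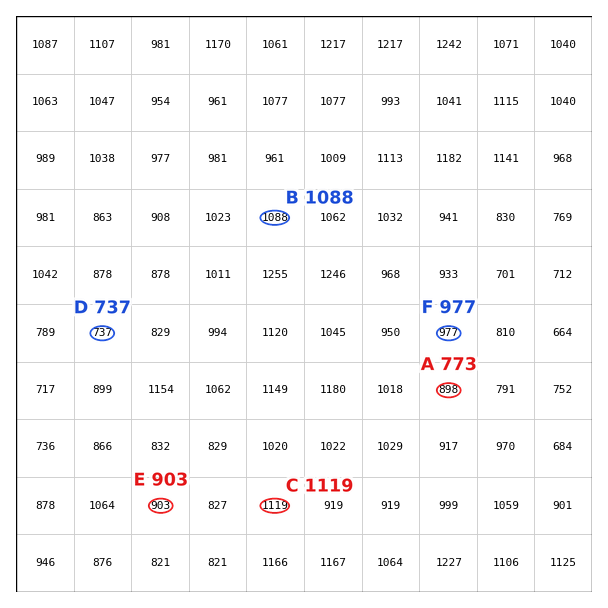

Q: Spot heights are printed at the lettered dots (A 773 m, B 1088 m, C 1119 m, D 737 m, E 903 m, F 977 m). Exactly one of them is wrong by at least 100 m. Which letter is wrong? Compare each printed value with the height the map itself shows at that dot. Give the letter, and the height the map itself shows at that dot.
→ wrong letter A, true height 898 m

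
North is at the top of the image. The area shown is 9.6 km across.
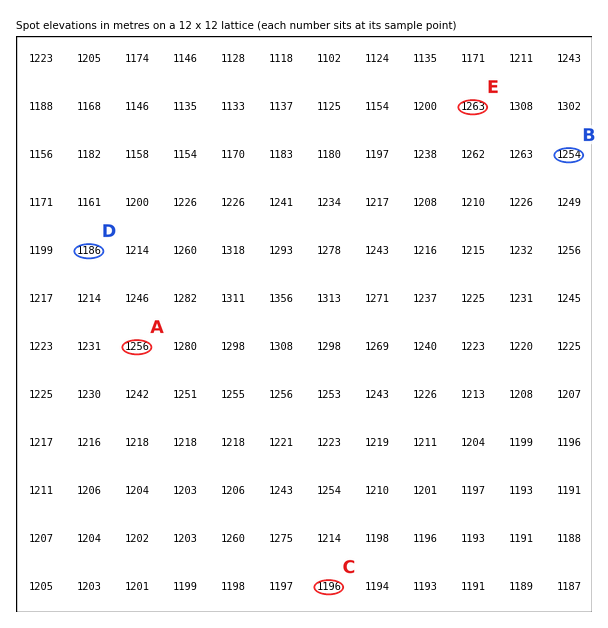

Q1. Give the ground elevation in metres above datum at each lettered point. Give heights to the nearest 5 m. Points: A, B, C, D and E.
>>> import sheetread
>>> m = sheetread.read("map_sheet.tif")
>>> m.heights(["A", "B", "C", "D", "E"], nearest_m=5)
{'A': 1255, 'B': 1255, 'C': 1195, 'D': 1185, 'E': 1265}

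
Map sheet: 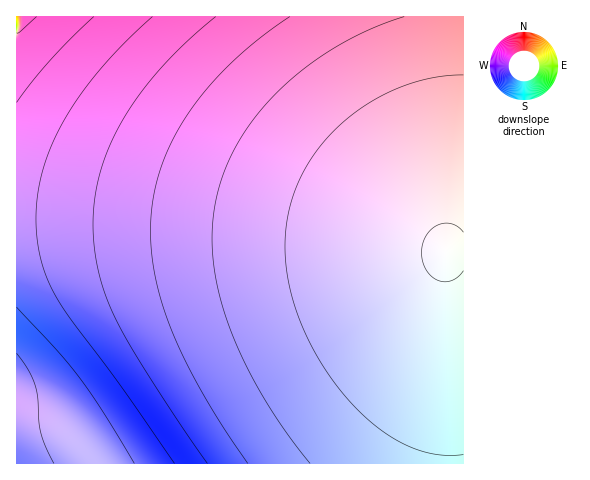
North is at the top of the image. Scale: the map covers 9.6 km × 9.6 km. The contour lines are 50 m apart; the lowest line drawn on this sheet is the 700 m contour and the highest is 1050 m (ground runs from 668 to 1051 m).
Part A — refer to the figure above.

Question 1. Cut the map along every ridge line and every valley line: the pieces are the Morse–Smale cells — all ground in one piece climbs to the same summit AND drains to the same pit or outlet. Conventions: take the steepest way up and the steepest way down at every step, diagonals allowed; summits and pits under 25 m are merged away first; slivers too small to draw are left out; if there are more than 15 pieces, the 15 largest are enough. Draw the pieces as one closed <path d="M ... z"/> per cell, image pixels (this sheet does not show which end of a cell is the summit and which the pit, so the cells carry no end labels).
<path d="M76 218l-60 0 1 246 447-1-1-211-19 0-52-10-128-14-98-7z"/><path d="M463 16l-446 0-1 201 99 2 121 7 119 12 62 8 27 6 19 0z"/>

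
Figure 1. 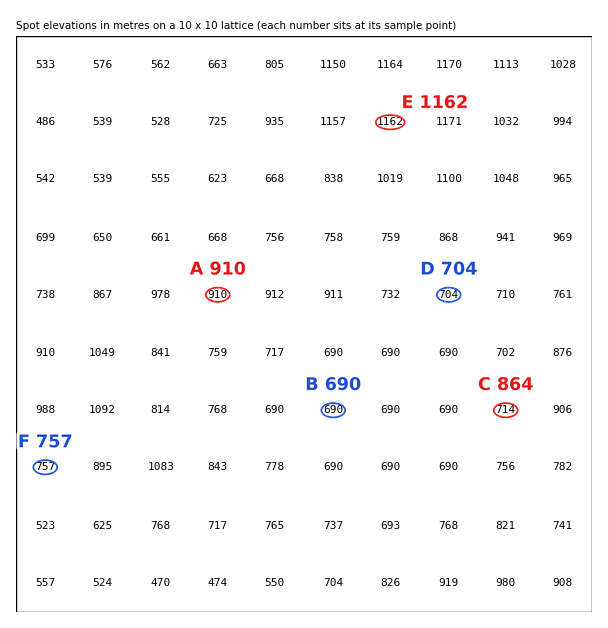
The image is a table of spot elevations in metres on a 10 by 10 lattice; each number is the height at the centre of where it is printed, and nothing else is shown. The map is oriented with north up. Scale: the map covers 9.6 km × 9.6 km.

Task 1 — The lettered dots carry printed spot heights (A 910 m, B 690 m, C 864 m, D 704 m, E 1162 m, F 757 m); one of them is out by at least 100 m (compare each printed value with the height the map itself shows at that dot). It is C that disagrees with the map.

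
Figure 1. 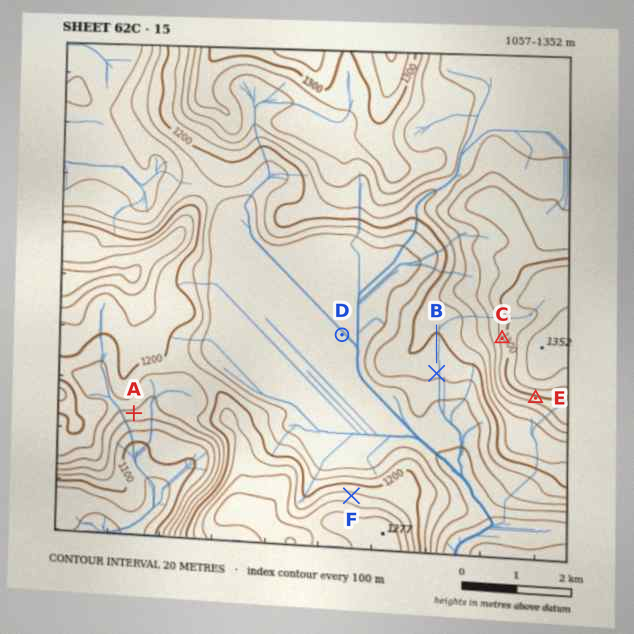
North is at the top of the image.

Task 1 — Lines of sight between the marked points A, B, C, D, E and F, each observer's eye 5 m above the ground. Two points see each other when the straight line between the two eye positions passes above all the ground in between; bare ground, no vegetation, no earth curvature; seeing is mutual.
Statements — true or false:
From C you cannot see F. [false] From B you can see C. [true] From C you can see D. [true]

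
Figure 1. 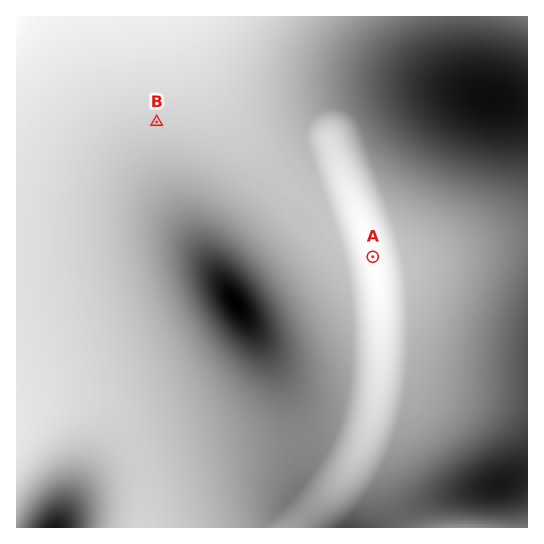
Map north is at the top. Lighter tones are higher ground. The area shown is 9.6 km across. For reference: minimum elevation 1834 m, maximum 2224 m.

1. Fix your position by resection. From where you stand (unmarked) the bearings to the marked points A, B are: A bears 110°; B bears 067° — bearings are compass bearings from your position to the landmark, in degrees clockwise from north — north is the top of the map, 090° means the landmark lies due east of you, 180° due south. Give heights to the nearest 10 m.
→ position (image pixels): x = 86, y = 152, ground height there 2160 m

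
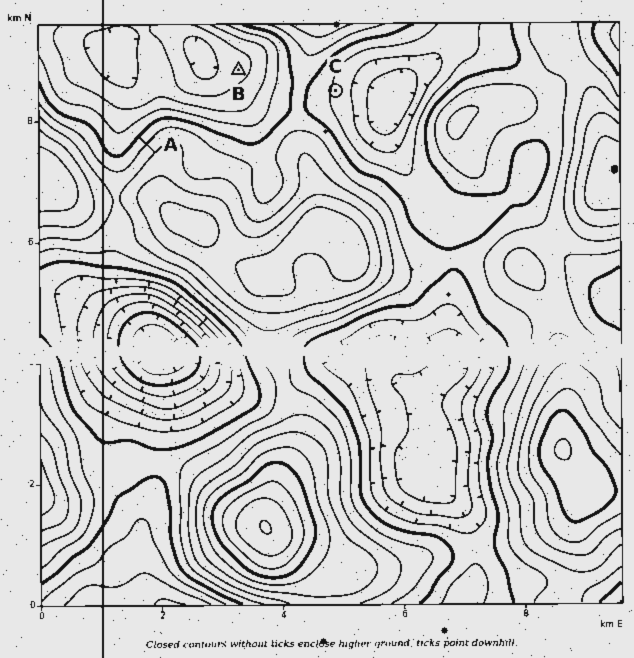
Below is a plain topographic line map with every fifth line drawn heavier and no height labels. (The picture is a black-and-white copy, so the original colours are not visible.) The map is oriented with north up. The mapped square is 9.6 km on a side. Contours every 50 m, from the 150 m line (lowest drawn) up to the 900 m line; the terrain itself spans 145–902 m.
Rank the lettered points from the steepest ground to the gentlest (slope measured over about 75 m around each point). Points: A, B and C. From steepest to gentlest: A C B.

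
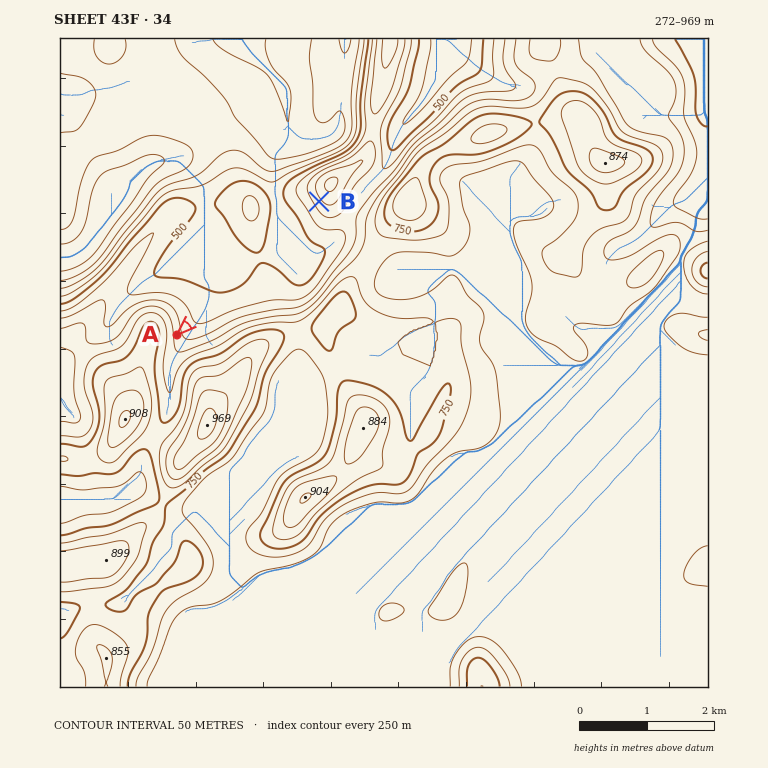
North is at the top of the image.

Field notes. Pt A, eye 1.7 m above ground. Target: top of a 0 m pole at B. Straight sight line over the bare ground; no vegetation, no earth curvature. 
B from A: visible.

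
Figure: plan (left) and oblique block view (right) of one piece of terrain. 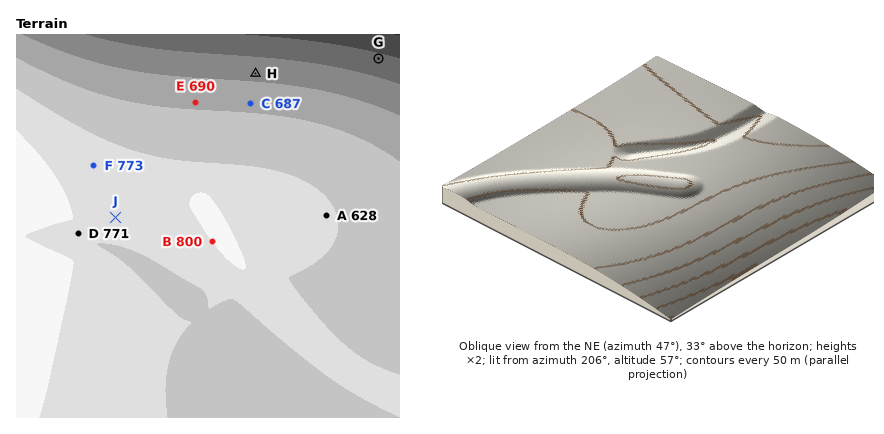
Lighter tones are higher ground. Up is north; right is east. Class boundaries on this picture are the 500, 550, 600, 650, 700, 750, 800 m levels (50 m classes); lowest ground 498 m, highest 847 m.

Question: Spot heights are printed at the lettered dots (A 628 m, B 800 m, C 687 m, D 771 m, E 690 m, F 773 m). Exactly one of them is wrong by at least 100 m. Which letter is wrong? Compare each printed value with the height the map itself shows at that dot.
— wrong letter A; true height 753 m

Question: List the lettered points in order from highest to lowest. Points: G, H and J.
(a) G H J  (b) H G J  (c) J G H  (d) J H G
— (d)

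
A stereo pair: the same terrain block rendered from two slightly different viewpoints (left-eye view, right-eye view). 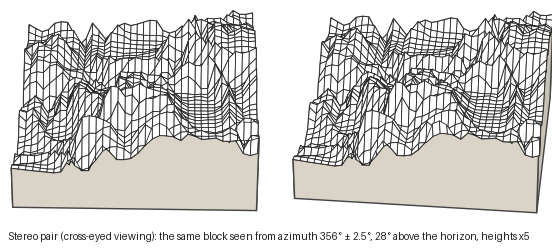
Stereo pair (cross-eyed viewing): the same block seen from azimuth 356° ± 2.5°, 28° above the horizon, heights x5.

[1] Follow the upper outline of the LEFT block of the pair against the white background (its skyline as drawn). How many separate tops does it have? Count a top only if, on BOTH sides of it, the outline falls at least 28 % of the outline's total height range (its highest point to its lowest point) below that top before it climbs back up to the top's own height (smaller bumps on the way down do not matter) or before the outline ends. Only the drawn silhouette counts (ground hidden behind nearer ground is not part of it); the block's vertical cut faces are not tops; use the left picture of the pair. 4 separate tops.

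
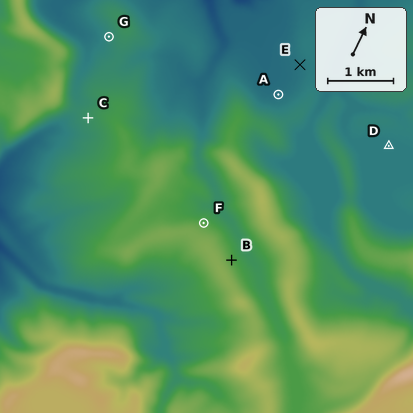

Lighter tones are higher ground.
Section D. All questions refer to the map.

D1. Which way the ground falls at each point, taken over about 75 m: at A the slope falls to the NW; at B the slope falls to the NE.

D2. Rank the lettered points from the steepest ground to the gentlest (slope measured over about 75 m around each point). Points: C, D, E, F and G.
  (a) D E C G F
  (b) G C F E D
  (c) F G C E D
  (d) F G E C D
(c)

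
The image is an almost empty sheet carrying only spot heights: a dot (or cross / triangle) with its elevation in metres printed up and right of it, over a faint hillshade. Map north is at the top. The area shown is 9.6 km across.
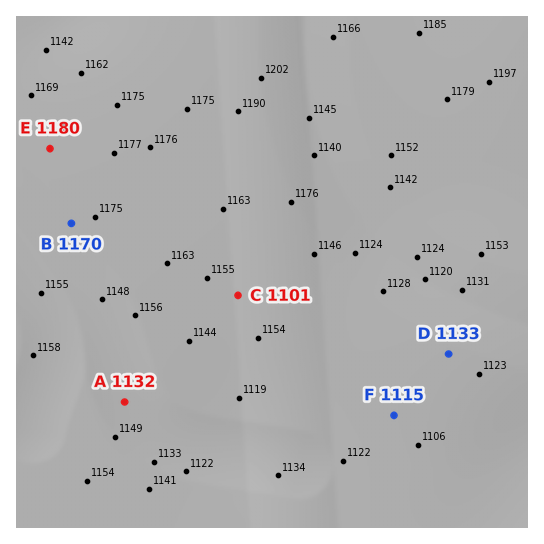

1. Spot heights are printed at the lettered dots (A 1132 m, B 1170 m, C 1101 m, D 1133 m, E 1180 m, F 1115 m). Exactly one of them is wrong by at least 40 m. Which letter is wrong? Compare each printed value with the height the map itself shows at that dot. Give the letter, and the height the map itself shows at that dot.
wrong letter C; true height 1151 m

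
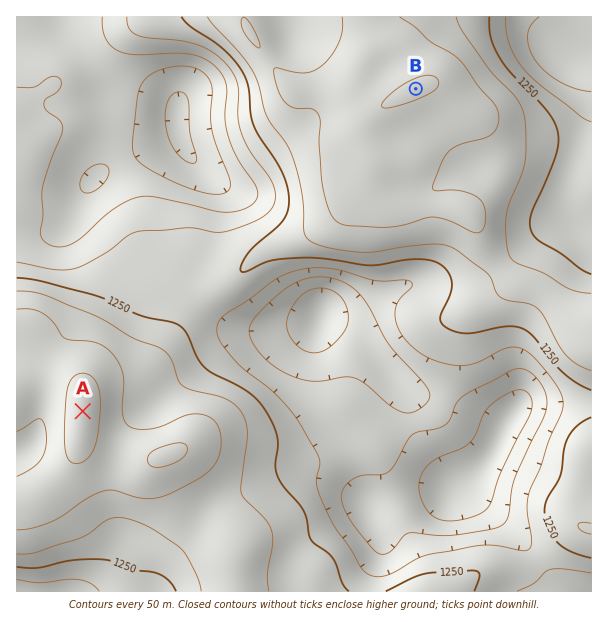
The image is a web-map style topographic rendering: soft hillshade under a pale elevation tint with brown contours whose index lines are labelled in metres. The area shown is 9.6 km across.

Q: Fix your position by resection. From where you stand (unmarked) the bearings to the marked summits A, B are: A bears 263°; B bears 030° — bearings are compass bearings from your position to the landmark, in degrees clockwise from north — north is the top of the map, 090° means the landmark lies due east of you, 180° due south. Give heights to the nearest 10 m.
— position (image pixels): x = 241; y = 392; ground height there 1260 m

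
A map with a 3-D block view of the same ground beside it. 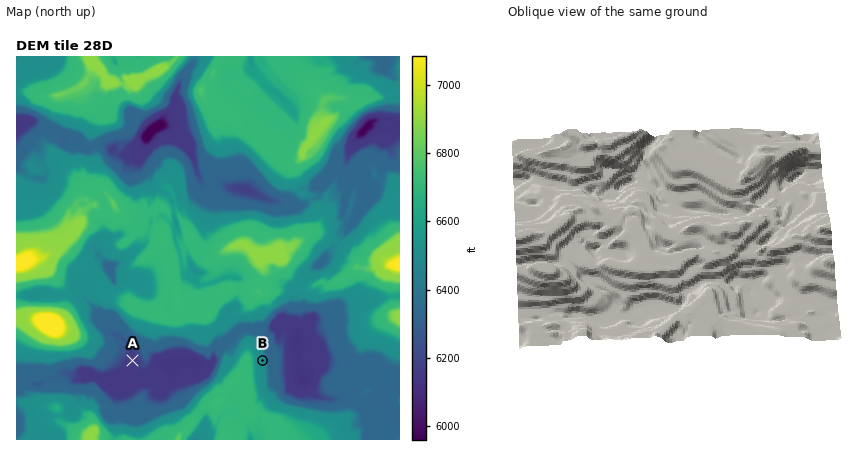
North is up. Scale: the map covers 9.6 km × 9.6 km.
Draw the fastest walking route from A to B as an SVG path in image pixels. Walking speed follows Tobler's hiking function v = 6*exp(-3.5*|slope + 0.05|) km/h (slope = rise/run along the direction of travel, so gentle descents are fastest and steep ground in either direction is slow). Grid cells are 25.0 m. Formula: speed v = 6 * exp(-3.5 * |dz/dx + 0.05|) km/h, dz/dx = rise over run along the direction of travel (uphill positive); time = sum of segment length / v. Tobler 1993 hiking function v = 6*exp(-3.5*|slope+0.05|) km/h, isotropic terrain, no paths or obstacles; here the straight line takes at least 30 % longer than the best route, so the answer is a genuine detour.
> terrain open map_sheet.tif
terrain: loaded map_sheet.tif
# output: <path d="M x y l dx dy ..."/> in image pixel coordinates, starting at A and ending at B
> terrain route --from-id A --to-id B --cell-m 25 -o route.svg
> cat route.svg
<path d="M132 360l8-4 2 0 0-2 12-6 6 0 6-2 24 0 6 2 36 0 2 2 4-2 10 0 4 2 10 10"/>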